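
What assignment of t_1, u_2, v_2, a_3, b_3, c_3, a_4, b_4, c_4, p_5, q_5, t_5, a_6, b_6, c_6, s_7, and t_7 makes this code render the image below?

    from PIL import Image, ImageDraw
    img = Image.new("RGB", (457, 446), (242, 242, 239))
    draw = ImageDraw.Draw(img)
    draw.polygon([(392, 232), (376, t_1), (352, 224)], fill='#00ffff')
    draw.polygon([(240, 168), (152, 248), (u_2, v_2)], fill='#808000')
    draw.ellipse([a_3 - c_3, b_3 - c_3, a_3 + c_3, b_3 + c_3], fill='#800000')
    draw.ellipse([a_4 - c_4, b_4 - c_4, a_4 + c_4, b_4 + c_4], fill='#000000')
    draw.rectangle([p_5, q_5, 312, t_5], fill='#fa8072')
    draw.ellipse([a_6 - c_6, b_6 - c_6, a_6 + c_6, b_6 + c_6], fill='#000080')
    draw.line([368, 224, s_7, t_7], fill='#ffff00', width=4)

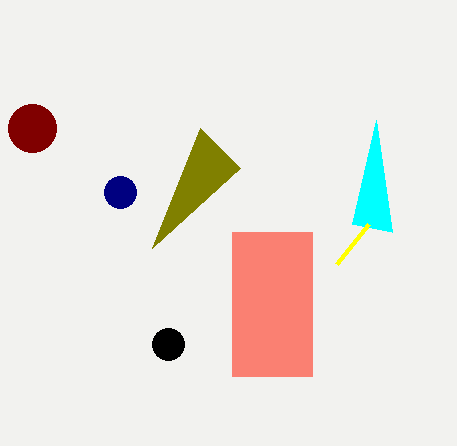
t_1 = 120, u_2 = 200, v_2 = 128, a_3 = 32, b_3 = 128, c_3 = 24, a_4 = 168, b_4 = 344, c_4 = 16, p_5 = 232, q_5 = 232, t_5 = 376, a_6 = 120, b_6 = 192, c_6 = 16, s_7 = 336, t_7 = 264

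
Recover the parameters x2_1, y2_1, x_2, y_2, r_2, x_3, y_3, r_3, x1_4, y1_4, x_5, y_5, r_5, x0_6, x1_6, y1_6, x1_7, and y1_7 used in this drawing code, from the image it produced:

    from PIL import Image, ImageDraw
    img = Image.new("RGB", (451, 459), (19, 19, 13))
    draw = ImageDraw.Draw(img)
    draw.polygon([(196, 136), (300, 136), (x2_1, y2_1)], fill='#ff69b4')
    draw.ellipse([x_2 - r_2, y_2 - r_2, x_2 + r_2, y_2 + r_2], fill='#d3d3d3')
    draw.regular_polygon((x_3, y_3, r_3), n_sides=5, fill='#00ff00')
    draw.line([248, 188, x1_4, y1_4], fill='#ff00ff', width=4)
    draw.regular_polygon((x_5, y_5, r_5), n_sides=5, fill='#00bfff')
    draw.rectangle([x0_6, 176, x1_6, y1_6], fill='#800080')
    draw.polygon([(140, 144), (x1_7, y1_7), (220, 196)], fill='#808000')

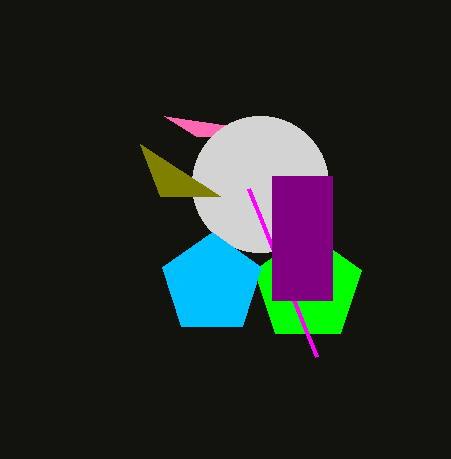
x2_1 = 164
y2_1 = 116
x_2 = 260
y_2 = 184
r_2 = 68
x_3 = 308
y_3 = 288
r_3 = 56
x1_4 = 316
y1_4 = 356
x_5 = 212
y_5 = 284
r_5 = 52
x0_6 = 272
x1_6 = 332
y1_6 = 300
x1_7 = 160
y1_7 = 196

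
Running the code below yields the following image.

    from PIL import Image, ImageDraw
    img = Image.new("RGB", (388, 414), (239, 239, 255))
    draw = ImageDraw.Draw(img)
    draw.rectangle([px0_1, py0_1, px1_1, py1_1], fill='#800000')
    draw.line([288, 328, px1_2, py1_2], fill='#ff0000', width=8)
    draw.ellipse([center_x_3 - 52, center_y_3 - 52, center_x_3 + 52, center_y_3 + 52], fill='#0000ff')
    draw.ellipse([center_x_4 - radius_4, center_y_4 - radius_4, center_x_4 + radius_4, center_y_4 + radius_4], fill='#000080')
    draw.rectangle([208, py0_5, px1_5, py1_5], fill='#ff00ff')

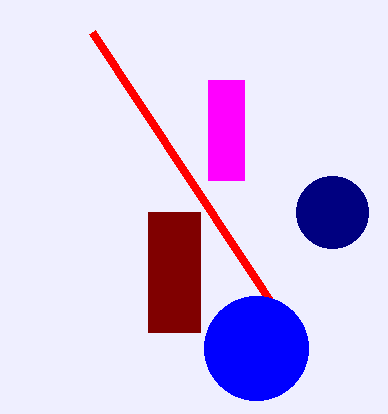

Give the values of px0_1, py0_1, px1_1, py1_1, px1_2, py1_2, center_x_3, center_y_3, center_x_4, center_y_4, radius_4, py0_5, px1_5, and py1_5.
px0_1 = 148; py0_1 = 212; px1_1 = 200; py1_1 = 332; px1_2 = 92; py1_2 = 32; center_x_3 = 256; center_y_3 = 348; center_x_4 = 332; center_y_4 = 212; radius_4 = 36; py0_5 = 80; px1_5 = 244; py1_5 = 180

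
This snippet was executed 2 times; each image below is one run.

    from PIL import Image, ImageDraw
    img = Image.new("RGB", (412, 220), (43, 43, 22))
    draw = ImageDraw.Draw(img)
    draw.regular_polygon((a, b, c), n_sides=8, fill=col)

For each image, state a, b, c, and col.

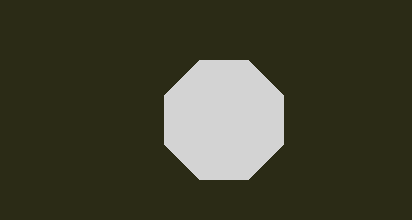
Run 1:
a = 224
b = 120
c = 64
col = 'lightgray'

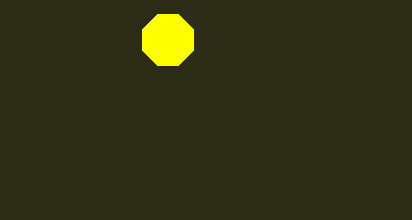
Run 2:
a = 168; b = 40; c = 28; col = 'yellow'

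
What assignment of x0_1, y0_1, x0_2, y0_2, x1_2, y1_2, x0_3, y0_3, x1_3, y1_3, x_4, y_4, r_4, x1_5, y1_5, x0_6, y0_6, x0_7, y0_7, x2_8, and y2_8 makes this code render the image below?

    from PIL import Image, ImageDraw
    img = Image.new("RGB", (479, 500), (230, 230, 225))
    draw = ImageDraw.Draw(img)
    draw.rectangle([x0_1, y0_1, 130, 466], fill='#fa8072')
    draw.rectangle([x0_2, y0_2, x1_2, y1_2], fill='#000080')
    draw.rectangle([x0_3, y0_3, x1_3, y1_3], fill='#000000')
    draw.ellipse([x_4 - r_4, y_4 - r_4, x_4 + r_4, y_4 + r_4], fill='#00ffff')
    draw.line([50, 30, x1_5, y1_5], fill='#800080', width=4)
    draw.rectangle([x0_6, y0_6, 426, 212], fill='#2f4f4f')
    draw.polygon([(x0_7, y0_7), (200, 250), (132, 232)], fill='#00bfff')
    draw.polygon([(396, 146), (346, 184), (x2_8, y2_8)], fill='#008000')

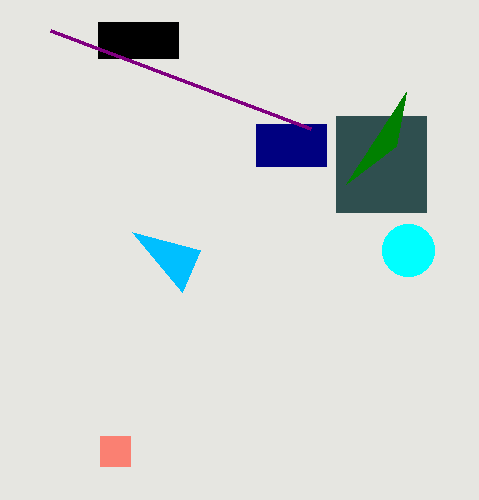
x0_1 = 100; y0_1 = 436; x0_2 = 256; y0_2 = 124; x1_2 = 326; y1_2 = 166; x0_3 = 98; y0_3 = 22; x1_3 = 178; y1_3 = 58; x_4 = 408; y_4 = 250; r_4 = 26; x1_5 = 310; y1_5 = 128; x0_6 = 336; y0_6 = 116; x0_7 = 182; y0_7 = 292; x2_8 = 406; y2_8 = 92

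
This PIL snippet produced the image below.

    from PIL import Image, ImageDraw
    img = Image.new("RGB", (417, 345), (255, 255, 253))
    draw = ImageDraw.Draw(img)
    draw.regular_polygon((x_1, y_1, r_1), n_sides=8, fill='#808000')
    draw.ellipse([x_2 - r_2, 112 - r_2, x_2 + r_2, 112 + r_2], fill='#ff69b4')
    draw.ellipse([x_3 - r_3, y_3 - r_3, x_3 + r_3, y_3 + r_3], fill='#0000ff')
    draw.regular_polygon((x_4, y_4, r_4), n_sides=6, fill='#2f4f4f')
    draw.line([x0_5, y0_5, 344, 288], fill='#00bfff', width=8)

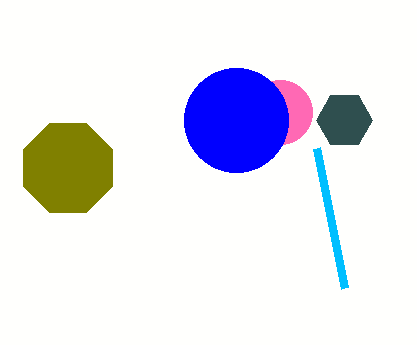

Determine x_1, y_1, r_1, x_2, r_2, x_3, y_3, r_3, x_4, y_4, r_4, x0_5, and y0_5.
x_1 = 68; y_1 = 168; r_1 = 48; x_2 = 280; r_2 = 32; x_3 = 236; y_3 = 120; r_3 = 52; x_4 = 344; y_4 = 120; r_4 = 28; x0_5 = 316; y0_5 = 148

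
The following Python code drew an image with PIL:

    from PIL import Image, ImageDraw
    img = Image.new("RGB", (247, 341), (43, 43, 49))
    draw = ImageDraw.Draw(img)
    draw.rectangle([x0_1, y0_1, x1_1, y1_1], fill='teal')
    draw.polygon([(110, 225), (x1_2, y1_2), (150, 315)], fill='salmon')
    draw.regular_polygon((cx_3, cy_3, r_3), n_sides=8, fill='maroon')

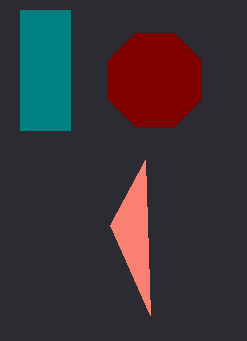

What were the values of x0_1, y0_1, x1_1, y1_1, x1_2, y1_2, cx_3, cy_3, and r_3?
x0_1 = 20
y0_1 = 10
x1_1 = 70
y1_1 = 130
x1_2 = 145
y1_2 = 160
cx_3 = 155
cy_3 = 80
r_3 = 50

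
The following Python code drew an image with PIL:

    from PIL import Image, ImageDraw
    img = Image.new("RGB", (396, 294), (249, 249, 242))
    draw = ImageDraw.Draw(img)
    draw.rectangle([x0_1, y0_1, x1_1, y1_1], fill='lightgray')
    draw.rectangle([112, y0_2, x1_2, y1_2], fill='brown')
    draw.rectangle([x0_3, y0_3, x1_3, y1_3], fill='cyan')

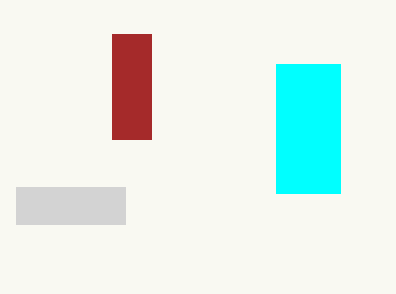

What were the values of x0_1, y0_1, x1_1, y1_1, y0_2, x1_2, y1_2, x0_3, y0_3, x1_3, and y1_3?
x0_1 = 16
y0_1 = 187
x1_1 = 125
y1_1 = 224
y0_2 = 34
x1_2 = 151
y1_2 = 139
x0_3 = 276
y0_3 = 64
x1_3 = 340
y1_3 = 193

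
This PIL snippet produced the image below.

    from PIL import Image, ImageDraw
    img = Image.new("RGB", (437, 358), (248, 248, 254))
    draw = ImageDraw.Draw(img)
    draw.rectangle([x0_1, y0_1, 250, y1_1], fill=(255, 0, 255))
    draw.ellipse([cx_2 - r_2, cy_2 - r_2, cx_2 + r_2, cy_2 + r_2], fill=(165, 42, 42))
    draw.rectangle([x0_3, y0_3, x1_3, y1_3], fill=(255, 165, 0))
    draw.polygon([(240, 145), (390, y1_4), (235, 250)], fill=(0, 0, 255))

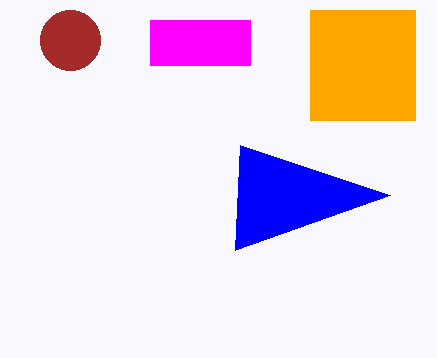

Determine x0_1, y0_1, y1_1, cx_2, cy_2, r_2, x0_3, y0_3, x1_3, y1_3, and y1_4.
x0_1 = 150; y0_1 = 20; y1_1 = 65; cx_2 = 70; cy_2 = 40; r_2 = 30; x0_3 = 310; y0_3 = 10; x1_3 = 415; y1_3 = 120; y1_4 = 195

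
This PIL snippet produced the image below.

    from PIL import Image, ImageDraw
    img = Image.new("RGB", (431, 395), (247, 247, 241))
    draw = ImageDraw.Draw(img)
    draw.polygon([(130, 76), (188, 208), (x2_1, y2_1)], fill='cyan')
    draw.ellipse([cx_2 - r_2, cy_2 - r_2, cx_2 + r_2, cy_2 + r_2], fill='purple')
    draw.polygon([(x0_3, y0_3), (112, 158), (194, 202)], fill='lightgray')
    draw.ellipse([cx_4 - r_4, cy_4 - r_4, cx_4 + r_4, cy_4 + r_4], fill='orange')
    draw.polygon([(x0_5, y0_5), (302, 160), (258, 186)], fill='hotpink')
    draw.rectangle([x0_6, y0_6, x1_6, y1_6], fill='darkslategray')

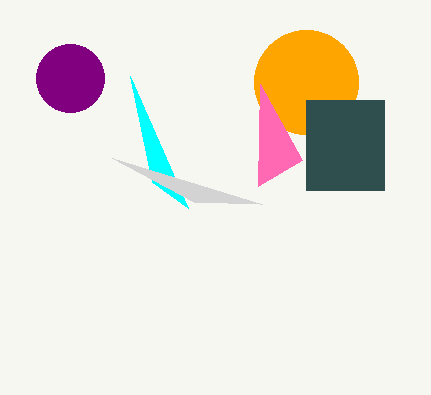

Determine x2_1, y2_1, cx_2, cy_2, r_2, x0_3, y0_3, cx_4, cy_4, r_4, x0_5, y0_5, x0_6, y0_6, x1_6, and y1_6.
x2_1 = 152; y2_1 = 182; cx_2 = 70; cy_2 = 78; r_2 = 34; x0_3 = 262; y0_3 = 204; cx_4 = 306; cy_4 = 82; r_4 = 52; x0_5 = 260; y0_5 = 84; x0_6 = 306; y0_6 = 100; x1_6 = 384; y1_6 = 190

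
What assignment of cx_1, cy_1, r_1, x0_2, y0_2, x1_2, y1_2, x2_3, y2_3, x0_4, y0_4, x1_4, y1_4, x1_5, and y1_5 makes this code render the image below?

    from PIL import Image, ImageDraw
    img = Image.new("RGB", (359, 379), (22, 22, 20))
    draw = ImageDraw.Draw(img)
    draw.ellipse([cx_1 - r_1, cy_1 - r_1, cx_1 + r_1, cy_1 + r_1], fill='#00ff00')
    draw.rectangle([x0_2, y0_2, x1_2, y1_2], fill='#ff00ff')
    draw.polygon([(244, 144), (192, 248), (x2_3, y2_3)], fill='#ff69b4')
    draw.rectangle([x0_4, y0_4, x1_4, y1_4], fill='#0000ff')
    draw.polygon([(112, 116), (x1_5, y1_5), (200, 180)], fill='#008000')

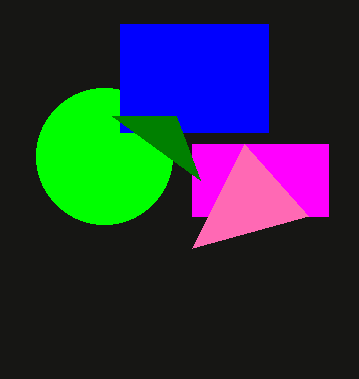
cx_1 = 104; cy_1 = 156; r_1 = 68; x0_2 = 192; y0_2 = 144; x1_2 = 328; y1_2 = 216; x2_3 = 308; y2_3 = 216; x0_4 = 120; y0_4 = 24; x1_4 = 268; y1_4 = 132; x1_5 = 176; y1_5 = 116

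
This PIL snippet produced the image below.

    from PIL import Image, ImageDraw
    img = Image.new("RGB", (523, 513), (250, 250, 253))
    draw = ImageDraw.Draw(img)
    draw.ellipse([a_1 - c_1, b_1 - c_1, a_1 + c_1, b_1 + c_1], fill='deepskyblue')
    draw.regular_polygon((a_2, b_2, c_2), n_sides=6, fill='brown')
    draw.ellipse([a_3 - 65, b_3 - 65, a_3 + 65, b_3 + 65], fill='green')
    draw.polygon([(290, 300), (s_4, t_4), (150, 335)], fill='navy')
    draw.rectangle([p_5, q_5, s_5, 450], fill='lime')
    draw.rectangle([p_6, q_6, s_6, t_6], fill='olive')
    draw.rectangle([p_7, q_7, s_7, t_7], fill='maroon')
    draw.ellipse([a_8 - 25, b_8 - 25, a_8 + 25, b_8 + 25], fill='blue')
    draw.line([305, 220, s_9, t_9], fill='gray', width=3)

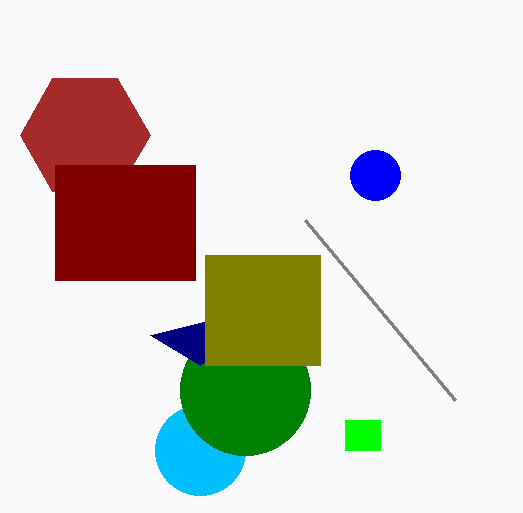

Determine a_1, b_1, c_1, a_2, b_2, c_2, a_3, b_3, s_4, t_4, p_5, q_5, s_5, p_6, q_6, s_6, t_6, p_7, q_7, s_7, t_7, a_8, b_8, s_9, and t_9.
a_1 = 200; b_1 = 450; c_1 = 45; a_2 = 85; b_2 = 135; c_2 = 65; a_3 = 245; b_3 = 390; s_4 = 200; t_4 = 365; p_5 = 345; q_5 = 420; s_5 = 380; p_6 = 205; q_6 = 255; s_6 = 320; t_6 = 365; p_7 = 55; q_7 = 165; s_7 = 195; t_7 = 280; a_8 = 375; b_8 = 175; s_9 = 455; t_9 = 400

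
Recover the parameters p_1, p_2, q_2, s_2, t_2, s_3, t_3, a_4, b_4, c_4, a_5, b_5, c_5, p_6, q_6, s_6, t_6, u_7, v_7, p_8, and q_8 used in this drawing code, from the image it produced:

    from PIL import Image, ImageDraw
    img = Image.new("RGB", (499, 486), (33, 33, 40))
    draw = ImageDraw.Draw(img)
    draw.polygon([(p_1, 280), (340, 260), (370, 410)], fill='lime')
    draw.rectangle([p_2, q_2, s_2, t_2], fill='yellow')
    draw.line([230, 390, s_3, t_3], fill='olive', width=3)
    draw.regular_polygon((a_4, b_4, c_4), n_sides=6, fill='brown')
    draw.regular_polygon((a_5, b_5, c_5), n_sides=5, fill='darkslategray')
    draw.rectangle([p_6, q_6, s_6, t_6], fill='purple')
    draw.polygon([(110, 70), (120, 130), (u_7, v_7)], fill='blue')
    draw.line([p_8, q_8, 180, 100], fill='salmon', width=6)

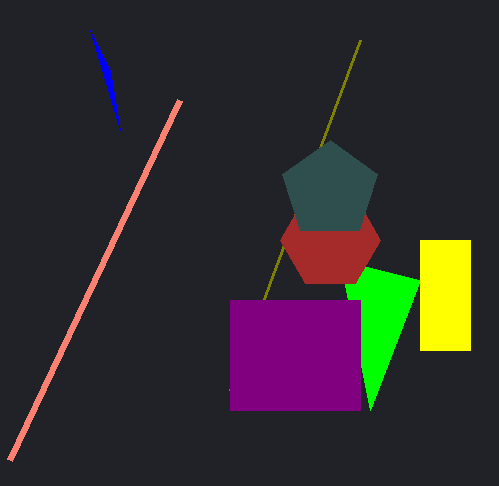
p_1 = 420, p_2 = 420, q_2 = 240, s_2 = 470, t_2 = 350, s_3 = 360, t_3 = 40, a_4 = 330, b_4 = 240, c_4 = 50, a_5 = 330, b_5 = 190, c_5 = 50, p_6 = 230, q_6 = 300, s_6 = 360, t_6 = 410, u_7 = 90, v_7 = 30, p_8 = 10, q_8 = 460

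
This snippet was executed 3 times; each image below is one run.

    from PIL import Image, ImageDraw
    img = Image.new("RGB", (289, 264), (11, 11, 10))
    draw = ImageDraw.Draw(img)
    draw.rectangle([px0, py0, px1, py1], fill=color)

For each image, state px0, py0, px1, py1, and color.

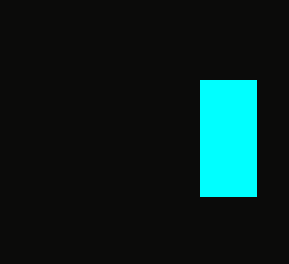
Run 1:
px0 = 200, py0 = 80, px1 = 256, py1 = 196, color = 'cyan'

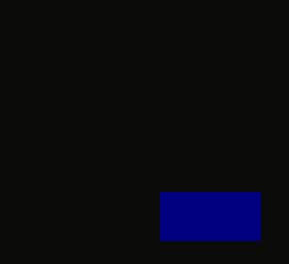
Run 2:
px0 = 160; py0 = 192; px1 = 260; py1 = 240; color = 'navy'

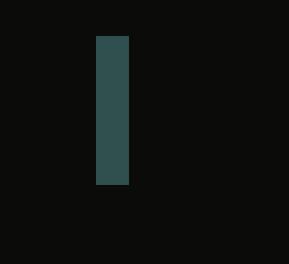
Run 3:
px0 = 96
py0 = 36
px1 = 128
py1 = 184
color = 'darkslategray'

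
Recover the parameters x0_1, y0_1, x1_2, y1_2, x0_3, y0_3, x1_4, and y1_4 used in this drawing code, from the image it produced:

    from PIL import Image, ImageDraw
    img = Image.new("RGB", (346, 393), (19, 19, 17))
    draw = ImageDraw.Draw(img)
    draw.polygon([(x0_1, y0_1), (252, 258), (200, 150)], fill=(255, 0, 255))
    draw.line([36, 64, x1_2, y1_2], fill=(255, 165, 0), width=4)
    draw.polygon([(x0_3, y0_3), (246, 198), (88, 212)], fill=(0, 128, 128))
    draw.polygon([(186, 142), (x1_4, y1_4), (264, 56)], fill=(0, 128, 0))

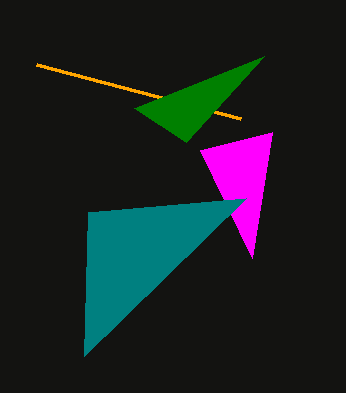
x0_1 = 272; y0_1 = 132; x1_2 = 240; y1_2 = 118; x0_3 = 84; y0_3 = 356; x1_4 = 134; y1_4 = 108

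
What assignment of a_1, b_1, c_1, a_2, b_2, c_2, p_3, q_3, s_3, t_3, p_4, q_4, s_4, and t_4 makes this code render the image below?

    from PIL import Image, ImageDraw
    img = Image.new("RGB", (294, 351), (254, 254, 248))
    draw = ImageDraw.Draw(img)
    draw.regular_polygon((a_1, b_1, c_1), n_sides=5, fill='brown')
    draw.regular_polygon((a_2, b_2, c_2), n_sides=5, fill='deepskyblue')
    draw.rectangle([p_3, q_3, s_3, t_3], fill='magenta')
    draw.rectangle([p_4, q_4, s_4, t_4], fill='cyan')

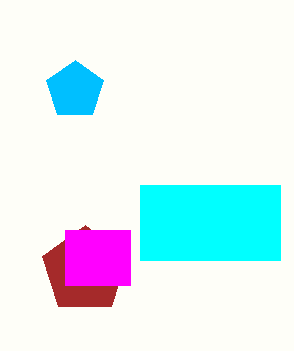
a_1 = 85, b_1 = 270, c_1 = 45, a_2 = 75, b_2 = 90, c_2 = 30, p_3 = 65, q_3 = 230, s_3 = 130, t_3 = 285, p_4 = 140, q_4 = 185, s_4 = 280, t_4 = 260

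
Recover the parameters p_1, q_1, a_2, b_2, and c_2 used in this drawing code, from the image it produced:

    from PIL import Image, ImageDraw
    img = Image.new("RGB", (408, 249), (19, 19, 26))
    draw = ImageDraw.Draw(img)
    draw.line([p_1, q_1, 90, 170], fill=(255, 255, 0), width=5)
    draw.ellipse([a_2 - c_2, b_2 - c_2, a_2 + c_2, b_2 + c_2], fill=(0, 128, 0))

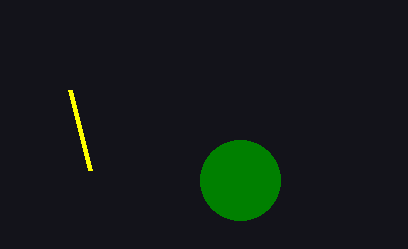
p_1 = 70; q_1 = 90; a_2 = 240; b_2 = 180; c_2 = 40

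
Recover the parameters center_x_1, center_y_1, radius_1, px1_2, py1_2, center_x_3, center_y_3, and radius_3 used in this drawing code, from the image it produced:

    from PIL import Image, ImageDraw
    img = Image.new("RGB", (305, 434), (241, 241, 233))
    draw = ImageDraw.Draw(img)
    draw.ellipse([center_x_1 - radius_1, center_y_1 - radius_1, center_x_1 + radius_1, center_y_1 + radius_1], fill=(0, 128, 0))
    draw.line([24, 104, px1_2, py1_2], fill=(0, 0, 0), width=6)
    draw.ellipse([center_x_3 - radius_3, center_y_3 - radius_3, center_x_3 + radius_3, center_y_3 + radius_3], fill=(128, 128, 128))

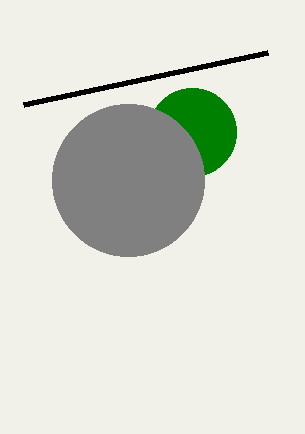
center_x_1 = 192; center_y_1 = 132; radius_1 = 44; px1_2 = 268; py1_2 = 52; center_x_3 = 128; center_y_3 = 180; radius_3 = 76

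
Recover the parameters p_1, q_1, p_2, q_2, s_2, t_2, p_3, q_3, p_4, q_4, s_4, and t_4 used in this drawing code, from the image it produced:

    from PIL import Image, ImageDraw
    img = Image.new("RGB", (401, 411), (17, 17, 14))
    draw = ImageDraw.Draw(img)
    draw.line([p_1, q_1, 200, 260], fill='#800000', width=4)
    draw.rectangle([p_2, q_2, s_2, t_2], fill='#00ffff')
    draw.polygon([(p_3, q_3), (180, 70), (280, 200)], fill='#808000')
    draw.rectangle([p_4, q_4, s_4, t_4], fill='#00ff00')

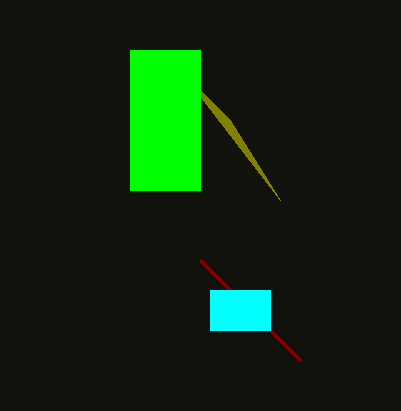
p_1 = 300
q_1 = 360
p_2 = 210
q_2 = 290
s_2 = 270
t_2 = 330
p_3 = 230
q_3 = 120
p_4 = 130
q_4 = 50
s_4 = 200
t_4 = 190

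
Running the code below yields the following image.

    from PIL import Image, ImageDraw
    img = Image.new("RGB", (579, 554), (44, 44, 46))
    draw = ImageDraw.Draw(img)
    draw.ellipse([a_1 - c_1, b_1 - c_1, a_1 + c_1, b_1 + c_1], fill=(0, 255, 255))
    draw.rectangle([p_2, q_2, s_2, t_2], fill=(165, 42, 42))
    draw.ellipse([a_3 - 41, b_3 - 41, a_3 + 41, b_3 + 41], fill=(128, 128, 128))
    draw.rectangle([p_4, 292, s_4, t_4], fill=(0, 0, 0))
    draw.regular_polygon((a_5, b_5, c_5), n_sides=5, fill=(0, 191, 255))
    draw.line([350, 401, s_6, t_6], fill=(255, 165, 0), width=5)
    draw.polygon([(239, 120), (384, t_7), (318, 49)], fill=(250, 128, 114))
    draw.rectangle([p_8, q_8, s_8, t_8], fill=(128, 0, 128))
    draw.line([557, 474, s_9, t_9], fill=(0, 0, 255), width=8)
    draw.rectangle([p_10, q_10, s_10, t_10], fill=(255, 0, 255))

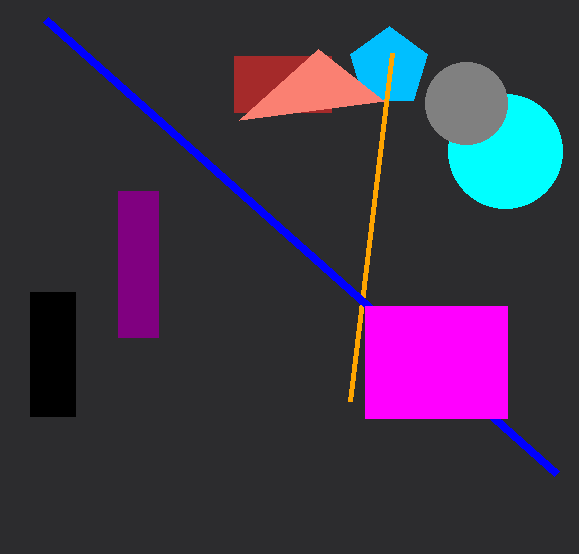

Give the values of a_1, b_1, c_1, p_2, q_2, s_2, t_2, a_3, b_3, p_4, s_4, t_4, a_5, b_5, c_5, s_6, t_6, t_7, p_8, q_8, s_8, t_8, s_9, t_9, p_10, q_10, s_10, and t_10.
a_1 = 505, b_1 = 151, c_1 = 57, p_2 = 234, q_2 = 56, s_2 = 331, t_2 = 112, a_3 = 466, b_3 = 103, p_4 = 30, s_4 = 75, t_4 = 416, a_5 = 389, b_5 = 67, c_5 = 41, s_6 = 392, t_6 = 53, t_7 = 101, p_8 = 118, q_8 = 191, s_8 = 158, t_8 = 337, s_9 = 46, t_9 = 20, p_10 = 365, q_10 = 306, s_10 = 507, t_10 = 418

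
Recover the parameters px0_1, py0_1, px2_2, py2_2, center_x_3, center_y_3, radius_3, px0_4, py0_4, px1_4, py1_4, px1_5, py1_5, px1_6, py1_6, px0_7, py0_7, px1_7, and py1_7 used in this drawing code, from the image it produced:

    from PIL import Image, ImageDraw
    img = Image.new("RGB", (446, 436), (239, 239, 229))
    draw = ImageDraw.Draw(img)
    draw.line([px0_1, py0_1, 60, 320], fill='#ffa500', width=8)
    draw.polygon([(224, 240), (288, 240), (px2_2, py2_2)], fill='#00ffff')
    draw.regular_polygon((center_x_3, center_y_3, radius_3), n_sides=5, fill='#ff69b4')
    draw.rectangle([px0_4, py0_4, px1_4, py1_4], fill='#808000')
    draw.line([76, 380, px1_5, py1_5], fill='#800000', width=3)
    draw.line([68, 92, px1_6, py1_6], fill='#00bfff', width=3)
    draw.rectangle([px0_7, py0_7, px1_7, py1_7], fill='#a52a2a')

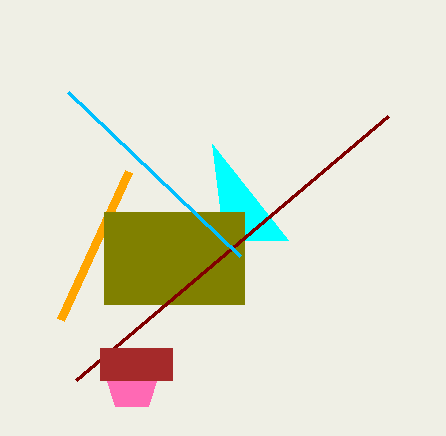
px0_1 = 128
py0_1 = 172
px2_2 = 212
py2_2 = 144
center_x_3 = 132
center_y_3 = 384
radius_3 = 28
px0_4 = 104
py0_4 = 212
px1_4 = 244
py1_4 = 304
px1_5 = 388
py1_5 = 116
px1_6 = 240
py1_6 = 256
px0_7 = 100
py0_7 = 348
px1_7 = 172
py1_7 = 380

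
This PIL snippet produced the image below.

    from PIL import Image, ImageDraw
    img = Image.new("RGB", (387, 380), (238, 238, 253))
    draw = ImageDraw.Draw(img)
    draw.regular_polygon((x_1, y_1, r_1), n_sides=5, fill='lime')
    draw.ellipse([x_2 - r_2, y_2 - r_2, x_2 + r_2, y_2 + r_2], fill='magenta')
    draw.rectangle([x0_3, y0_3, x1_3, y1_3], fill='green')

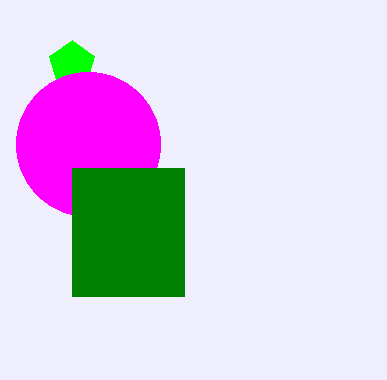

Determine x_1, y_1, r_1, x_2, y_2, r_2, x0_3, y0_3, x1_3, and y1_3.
x_1 = 72; y_1 = 64; r_1 = 24; x_2 = 88; y_2 = 144; r_2 = 72; x0_3 = 72; y0_3 = 168; x1_3 = 184; y1_3 = 296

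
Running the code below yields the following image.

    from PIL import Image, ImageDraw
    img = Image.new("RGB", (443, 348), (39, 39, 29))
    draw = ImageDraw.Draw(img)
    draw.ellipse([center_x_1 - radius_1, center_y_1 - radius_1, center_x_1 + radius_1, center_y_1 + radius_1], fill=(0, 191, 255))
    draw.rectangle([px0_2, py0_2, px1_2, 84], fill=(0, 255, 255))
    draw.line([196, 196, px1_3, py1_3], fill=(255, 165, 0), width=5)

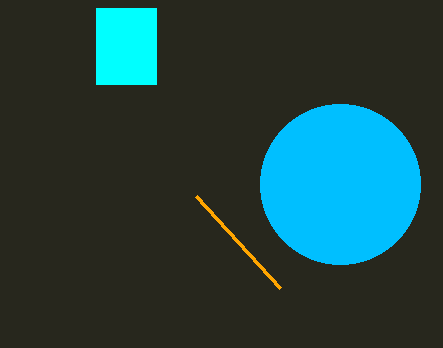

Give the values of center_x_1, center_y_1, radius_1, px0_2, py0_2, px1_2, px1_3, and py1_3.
center_x_1 = 340, center_y_1 = 184, radius_1 = 80, px0_2 = 96, py0_2 = 8, px1_2 = 156, px1_3 = 280, py1_3 = 288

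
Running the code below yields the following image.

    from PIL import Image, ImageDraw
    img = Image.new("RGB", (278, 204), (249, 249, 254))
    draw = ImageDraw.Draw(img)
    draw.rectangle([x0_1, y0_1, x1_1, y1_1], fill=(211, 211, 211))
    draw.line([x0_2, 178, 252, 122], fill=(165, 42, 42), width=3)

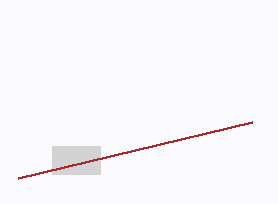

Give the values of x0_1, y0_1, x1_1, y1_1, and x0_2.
x0_1 = 52; y0_1 = 146; x1_1 = 100; y1_1 = 174; x0_2 = 18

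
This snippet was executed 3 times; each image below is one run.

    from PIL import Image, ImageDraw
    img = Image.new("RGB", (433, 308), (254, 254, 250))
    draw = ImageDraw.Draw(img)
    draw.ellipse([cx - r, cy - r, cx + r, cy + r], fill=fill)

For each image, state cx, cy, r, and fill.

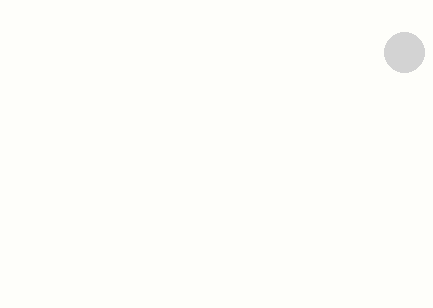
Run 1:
cx = 404, cy = 52, r = 20, fill = 'lightgray'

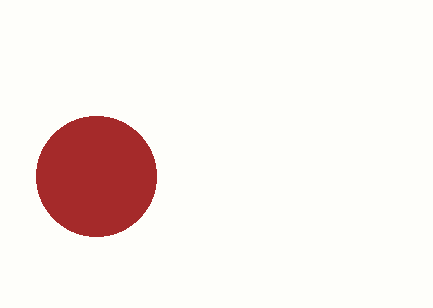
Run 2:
cx = 96
cy = 176
r = 60
fill = 'brown'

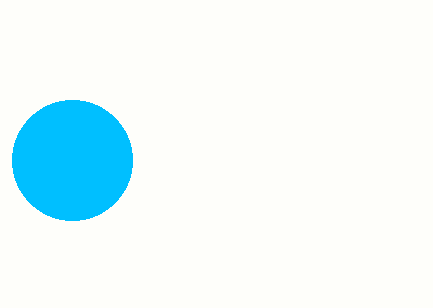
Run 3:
cx = 72
cy = 160
r = 60
fill = 'deepskyblue'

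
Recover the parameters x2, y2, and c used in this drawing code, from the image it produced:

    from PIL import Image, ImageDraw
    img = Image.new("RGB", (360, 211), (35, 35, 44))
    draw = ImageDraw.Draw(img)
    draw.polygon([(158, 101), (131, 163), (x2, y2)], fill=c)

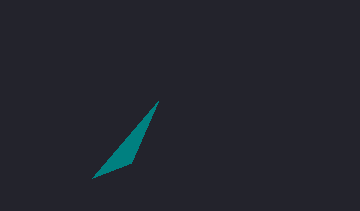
x2 = 92
y2 = 178
c = 'teal'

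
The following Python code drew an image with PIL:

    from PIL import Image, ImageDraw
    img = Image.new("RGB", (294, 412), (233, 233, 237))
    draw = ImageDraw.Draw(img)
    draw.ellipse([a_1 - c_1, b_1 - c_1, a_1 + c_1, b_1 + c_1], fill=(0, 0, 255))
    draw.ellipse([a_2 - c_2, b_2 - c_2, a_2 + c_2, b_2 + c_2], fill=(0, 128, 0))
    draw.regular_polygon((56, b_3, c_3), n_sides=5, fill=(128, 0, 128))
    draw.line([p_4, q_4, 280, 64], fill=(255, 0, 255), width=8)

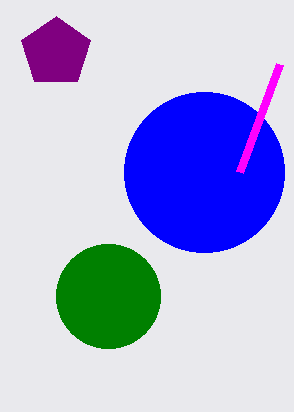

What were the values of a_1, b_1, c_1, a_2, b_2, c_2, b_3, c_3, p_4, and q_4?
a_1 = 204, b_1 = 172, c_1 = 80, a_2 = 108, b_2 = 296, c_2 = 52, b_3 = 52, c_3 = 36, p_4 = 240, q_4 = 172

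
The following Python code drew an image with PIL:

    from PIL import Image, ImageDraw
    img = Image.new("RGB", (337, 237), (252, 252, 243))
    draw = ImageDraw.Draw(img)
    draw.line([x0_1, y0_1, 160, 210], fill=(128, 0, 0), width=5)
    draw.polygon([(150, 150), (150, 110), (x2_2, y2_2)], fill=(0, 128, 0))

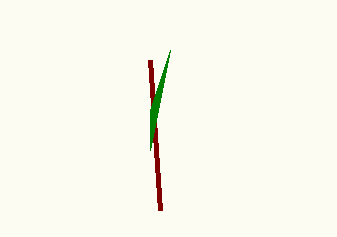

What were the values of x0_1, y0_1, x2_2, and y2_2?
x0_1 = 150; y0_1 = 60; x2_2 = 170; y2_2 = 50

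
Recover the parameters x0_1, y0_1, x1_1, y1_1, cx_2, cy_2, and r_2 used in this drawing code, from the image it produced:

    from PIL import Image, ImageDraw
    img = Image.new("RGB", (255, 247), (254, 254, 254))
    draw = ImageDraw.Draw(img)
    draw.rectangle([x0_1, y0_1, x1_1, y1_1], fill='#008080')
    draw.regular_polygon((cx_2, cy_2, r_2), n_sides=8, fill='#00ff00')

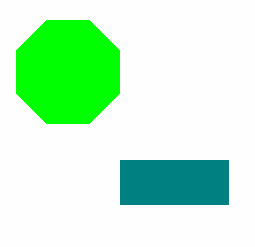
x0_1 = 120, y0_1 = 160, x1_1 = 228, y1_1 = 204, cx_2 = 68, cy_2 = 72, r_2 = 56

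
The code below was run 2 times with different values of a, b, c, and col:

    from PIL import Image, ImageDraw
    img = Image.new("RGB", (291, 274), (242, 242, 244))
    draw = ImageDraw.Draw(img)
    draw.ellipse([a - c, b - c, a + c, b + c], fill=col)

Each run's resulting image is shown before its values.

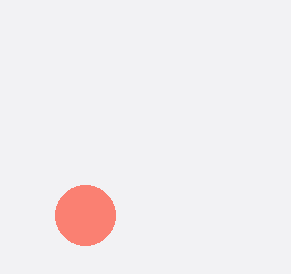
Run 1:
a = 85, b = 215, c = 30, col = 'salmon'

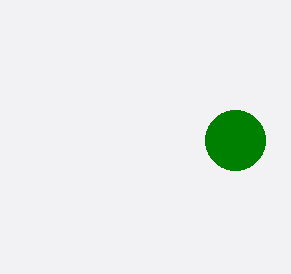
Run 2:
a = 235
b = 140
c = 30
col = 'green'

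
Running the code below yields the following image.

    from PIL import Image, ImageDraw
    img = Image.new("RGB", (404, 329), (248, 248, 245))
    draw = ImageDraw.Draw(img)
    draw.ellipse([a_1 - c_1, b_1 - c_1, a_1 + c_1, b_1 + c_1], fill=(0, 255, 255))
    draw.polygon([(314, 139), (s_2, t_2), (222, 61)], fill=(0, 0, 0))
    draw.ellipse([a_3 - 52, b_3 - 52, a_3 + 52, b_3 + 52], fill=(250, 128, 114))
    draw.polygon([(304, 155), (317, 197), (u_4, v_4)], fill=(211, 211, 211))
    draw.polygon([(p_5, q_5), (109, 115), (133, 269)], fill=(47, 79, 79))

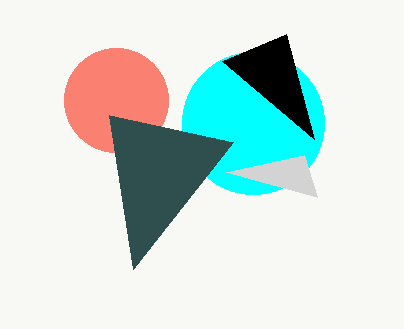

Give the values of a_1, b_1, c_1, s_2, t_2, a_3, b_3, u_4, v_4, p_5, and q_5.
a_1 = 253, b_1 = 123, c_1 = 71, s_2 = 286, t_2 = 34, a_3 = 116, b_3 = 100, u_4 = 226, v_4 = 172, p_5 = 233, q_5 = 142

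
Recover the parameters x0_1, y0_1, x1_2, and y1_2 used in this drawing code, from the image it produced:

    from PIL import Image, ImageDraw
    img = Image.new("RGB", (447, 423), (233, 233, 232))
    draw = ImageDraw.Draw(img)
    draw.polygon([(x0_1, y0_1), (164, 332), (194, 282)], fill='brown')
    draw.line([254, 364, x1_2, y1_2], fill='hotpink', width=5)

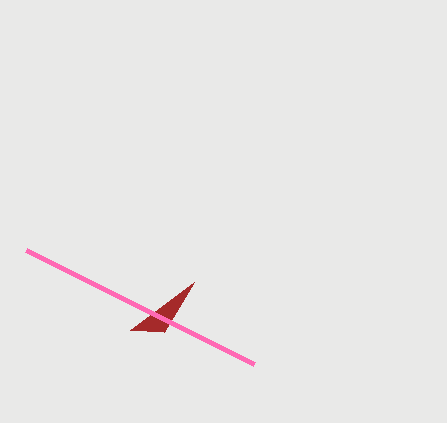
x0_1 = 130; y0_1 = 330; x1_2 = 26; y1_2 = 250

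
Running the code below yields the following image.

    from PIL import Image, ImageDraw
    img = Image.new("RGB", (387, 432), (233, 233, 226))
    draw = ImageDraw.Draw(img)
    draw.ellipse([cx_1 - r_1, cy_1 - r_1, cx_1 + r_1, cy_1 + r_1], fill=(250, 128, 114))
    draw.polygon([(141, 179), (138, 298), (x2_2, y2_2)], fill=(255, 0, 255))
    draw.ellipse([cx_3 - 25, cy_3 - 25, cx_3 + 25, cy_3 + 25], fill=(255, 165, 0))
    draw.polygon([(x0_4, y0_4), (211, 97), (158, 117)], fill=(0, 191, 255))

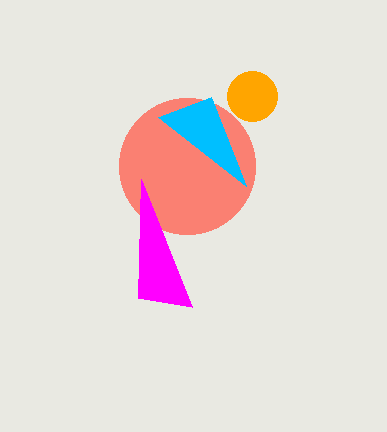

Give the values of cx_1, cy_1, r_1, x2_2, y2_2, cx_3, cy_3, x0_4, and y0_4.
cx_1 = 187
cy_1 = 166
r_1 = 68
x2_2 = 192
y2_2 = 307
cx_3 = 252
cy_3 = 96
x0_4 = 246
y0_4 = 186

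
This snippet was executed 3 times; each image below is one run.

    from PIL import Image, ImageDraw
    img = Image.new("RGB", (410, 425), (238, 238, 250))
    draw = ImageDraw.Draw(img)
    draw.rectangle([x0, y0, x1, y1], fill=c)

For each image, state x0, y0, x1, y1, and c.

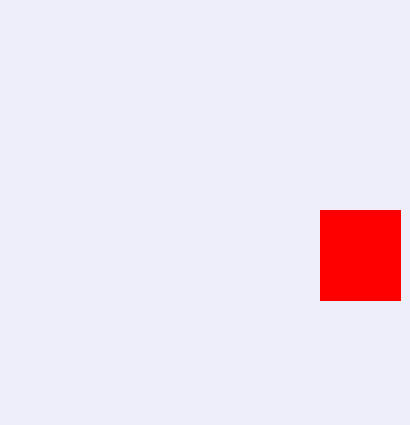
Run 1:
x0 = 320; y0 = 210; x1 = 400; y1 = 300; c = 'red'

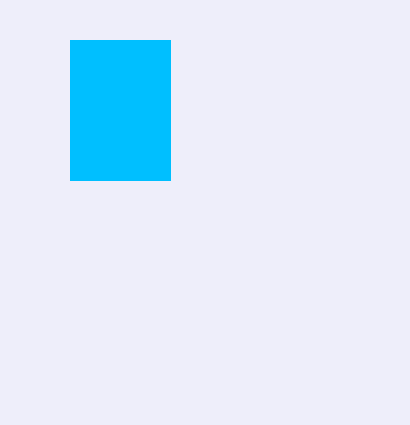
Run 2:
x0 = 70, y0 = 40, x1 = 170, y1 = 180, c = 'deepskyblue'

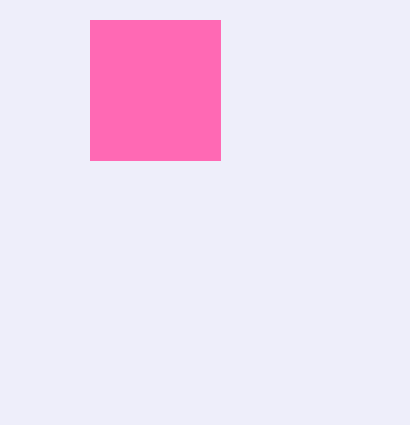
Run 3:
x0 = 90, y0 = 20, x1 = 220, y1 = 160, c = 'hotpink'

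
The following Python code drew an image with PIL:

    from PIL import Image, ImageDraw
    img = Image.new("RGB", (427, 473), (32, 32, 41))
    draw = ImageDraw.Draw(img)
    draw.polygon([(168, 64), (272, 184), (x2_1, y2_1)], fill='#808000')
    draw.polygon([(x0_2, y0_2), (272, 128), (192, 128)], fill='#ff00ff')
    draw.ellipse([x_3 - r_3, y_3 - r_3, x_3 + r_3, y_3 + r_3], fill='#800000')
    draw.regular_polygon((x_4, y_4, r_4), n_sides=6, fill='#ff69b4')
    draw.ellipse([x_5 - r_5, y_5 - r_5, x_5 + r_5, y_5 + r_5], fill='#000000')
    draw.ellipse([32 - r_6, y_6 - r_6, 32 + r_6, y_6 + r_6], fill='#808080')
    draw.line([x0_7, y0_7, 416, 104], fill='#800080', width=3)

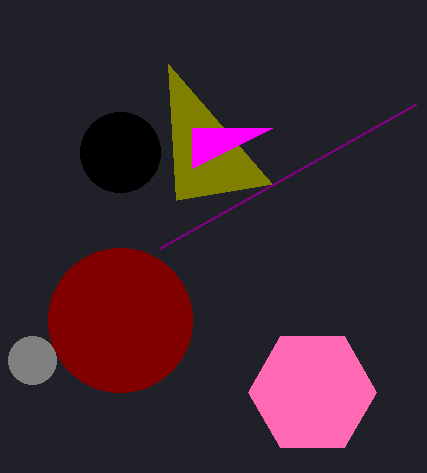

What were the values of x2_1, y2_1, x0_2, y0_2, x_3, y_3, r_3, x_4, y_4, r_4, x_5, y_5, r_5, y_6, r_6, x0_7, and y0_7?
x2_1 = 176, y2_1 = 200, x0_2 = 192, y0_2 = 168, x_3 = 120, y_3 = 320, r_3 = 72, x_4 = 312, y_4 = 392, r_4 = 64, x_5 = 120, y_5 = 152, r_5 = 40, y_6 = 360, r_6 = 24, x0_7 = 160, y0_7 = 248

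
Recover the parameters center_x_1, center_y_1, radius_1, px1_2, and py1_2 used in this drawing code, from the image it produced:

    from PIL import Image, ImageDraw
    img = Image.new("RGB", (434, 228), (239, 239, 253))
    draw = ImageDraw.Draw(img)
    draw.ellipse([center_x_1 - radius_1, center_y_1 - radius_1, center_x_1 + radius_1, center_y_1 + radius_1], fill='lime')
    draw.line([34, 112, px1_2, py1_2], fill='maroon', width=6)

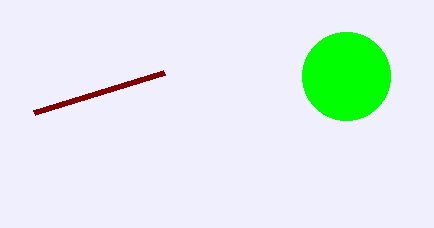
center_x_1 = 346
center_y_1 = 76
radius_1 = 44
px1_2 = 164
py1_2 = 72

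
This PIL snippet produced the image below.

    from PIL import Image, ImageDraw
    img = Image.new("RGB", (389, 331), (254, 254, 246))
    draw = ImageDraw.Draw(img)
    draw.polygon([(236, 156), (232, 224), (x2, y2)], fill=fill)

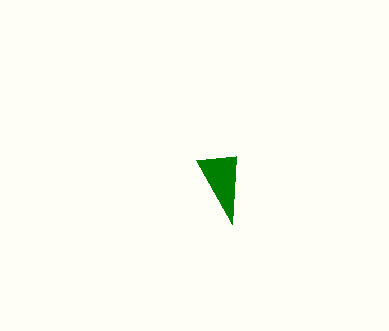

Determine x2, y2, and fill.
x2 = 196
y2 = 160
fill = 'green'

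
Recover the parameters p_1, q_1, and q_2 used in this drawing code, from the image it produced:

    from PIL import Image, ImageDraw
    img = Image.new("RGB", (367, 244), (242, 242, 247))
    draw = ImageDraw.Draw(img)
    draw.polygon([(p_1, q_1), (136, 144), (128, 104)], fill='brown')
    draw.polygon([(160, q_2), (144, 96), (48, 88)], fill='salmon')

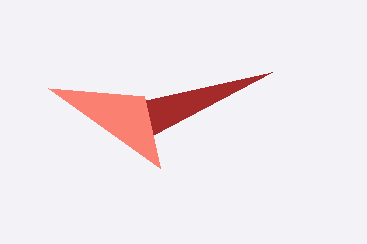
p_1 = 272
q_1 = 72
q_2 = 168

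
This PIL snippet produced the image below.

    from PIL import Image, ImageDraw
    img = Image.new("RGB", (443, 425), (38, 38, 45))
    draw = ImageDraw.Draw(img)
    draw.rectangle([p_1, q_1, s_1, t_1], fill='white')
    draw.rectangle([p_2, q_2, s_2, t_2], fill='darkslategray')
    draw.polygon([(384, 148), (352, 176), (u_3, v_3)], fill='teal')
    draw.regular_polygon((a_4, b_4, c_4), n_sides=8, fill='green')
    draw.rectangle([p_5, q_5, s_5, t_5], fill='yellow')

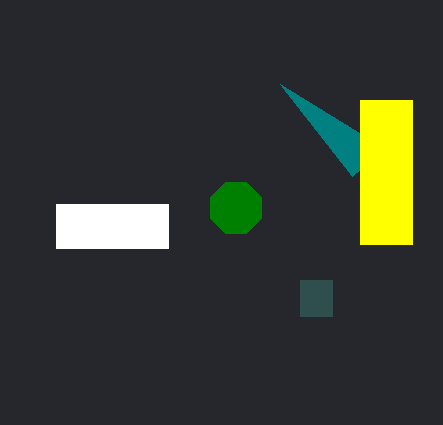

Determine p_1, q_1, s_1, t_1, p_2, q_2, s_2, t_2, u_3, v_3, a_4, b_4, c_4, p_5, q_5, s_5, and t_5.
p_1 = 56; q_1 = 204; s_1 = 168; t_1 = 248; p_2 = 300; q_2 = 280; s_2 = 332; t_2 = 316; u_3 = 280; v_3 = 84; a_4 = 236; b_4 = 208; c_4 = 28; p_5 = 360; q_5 = 100; s_5 = 412; t_5 = 244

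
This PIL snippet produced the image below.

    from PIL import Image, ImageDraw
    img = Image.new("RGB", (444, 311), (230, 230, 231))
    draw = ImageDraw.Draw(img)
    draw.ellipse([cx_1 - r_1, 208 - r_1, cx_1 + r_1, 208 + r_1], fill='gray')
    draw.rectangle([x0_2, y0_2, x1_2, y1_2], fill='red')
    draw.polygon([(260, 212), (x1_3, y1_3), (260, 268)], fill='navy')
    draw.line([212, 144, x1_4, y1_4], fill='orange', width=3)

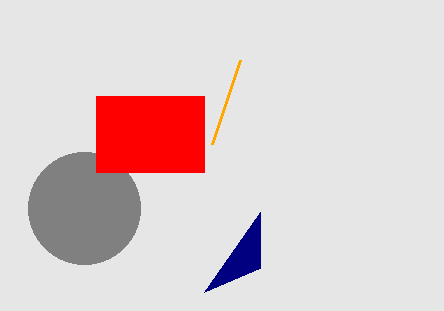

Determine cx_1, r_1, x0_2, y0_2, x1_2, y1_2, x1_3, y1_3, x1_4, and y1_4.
cx_1 = 84, r_1 = 56, x0_2 = 96, y0_2 = 96, x1_2 = 204, y1_2 = 172, x1_3 = 204, y1_3 = 292, x1_4 = 240, y1_4 = 60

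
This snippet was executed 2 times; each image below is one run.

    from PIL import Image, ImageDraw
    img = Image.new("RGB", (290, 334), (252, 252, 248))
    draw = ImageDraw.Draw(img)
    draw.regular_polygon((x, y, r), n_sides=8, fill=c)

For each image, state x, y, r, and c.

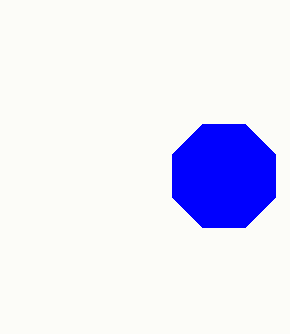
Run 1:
x = 224, y = 176, r = 56, c = 'blue'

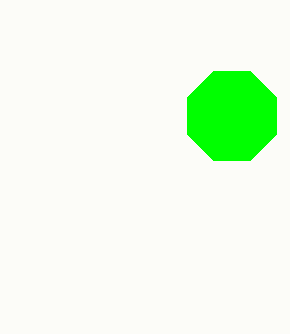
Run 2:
x = 232; y = 116; r = 48; c = 'lime'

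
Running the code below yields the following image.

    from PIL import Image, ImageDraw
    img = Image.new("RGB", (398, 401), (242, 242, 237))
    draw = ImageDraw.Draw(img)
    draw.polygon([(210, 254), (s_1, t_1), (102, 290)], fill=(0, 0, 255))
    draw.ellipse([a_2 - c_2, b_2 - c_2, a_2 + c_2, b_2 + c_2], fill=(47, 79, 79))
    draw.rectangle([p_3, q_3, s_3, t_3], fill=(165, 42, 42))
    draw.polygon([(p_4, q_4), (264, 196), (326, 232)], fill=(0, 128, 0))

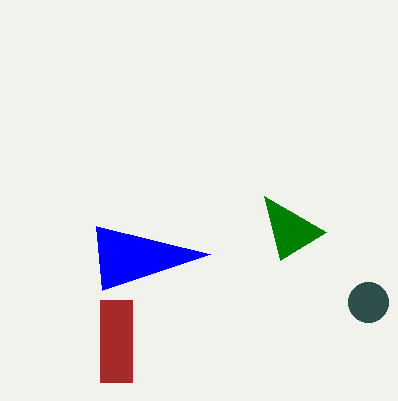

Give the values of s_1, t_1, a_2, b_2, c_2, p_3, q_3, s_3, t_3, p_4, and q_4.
s_1 = 96, t_1 = 226, a_2 = 368, b_2 = 302, c_2 = 20, p_3 = 100, q_3 = 300, s_3 = 132, t_3 = 382, p_4 = 280, q_4 = 260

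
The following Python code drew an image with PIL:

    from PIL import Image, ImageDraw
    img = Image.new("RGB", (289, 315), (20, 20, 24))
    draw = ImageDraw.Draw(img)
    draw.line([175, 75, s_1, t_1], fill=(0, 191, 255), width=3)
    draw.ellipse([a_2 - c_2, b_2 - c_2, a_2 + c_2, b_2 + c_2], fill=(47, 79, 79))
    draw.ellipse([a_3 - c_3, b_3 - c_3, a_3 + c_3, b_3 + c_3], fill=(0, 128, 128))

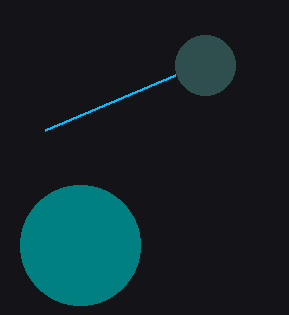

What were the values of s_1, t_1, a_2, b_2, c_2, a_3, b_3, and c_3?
s_1 = 45, t_1 = 130, a_2 = 205, b_2 = 65, c_2 = 30, a_3 = 80, b_3 = 245, c_3 = 60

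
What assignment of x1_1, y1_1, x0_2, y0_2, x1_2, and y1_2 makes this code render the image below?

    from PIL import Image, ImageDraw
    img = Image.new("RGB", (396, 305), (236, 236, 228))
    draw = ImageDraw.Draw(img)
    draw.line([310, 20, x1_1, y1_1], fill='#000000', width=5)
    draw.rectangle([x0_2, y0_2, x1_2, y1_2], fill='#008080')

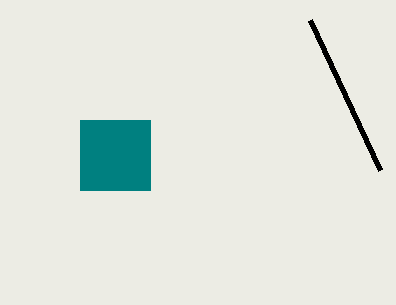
x1_1 = 380
y1_1 = 170
x0_2 = 80
y0_2 = 120
x1_2 = 150
y1_2 = 190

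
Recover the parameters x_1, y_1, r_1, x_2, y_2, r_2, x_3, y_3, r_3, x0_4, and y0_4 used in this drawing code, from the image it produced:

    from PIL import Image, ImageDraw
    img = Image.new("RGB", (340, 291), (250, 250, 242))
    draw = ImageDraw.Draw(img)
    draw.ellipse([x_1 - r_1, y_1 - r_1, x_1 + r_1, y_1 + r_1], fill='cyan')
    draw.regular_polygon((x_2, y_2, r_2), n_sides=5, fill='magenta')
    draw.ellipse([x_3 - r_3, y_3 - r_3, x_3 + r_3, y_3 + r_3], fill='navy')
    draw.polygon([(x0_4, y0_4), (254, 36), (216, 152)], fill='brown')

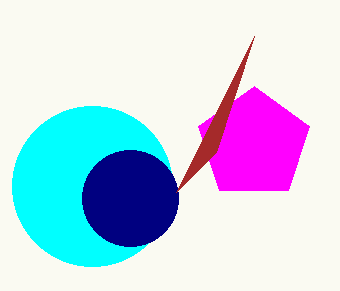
x_1 = 92; y_1 = 186; r_1 = 80; x_2 = 254; y_2 = 144; r_2 = 58; x_3 = 130; y_3 = 198; r_3 = 48; x0_4 = 176; y0_4 = 192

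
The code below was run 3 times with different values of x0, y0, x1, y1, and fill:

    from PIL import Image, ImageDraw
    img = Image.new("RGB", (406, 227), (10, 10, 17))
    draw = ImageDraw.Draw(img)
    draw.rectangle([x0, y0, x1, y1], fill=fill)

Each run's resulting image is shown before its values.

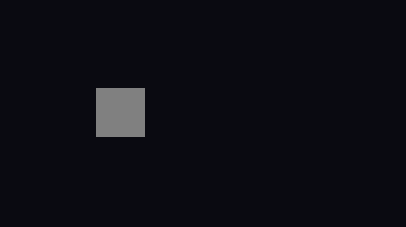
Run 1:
x0 = 96; y0 = 88; x1 = 144; y1 = 136; fill = 'gray'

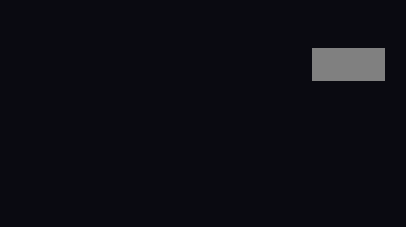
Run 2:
x0 = 312
y0 = 48
x1 = 384
y1 = 80
fill = 'gray'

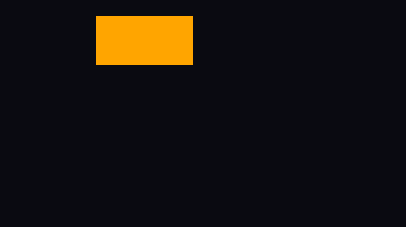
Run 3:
x0 = 96; y0 = 16; x1 = 192; y1 = 64; fill = 'orange'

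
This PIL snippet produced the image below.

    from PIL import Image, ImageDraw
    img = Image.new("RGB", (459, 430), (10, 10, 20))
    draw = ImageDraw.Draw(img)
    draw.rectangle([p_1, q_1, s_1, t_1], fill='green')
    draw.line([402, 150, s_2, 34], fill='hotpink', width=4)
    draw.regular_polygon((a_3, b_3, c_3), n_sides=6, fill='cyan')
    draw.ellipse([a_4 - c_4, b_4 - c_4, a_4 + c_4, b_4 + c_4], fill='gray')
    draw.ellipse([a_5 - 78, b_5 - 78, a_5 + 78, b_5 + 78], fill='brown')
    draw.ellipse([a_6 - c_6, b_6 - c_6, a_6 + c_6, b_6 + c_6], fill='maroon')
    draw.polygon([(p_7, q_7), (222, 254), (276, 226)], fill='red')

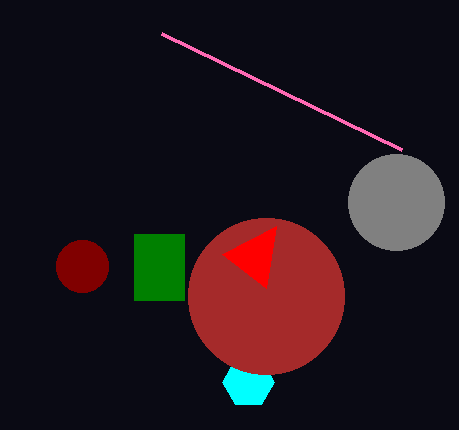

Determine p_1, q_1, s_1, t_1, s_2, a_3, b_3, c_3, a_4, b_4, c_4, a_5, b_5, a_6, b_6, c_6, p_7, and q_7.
p_1 = 134
q_1 = 234
s_1 = 184
t_1 = 300
s_2 = 162
a_3 = 248
b_3 = 382
c_3 = 26
a_4 = 396
b_4 = 202
c_4 = 48
a_5 = 266
b_5 = 296
a_6 = 82
b_6 = 266
c_6 = 26
p_7 = 266
q_7 = 288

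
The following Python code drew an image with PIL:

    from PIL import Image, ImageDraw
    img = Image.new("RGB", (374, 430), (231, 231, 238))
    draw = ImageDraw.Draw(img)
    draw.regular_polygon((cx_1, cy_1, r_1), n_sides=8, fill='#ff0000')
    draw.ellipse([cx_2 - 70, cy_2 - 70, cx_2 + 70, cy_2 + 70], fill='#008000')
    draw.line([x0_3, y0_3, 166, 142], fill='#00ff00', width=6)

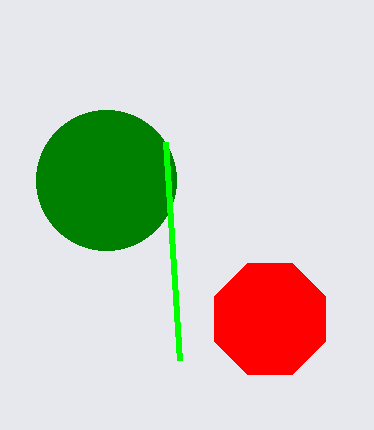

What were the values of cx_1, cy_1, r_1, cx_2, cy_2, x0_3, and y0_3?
cx_1 = 270, cy_1 = 319, r_1 = 60, cx_2 = 106, cy_2 = 180, x0_3 = 180, y0_3 = 360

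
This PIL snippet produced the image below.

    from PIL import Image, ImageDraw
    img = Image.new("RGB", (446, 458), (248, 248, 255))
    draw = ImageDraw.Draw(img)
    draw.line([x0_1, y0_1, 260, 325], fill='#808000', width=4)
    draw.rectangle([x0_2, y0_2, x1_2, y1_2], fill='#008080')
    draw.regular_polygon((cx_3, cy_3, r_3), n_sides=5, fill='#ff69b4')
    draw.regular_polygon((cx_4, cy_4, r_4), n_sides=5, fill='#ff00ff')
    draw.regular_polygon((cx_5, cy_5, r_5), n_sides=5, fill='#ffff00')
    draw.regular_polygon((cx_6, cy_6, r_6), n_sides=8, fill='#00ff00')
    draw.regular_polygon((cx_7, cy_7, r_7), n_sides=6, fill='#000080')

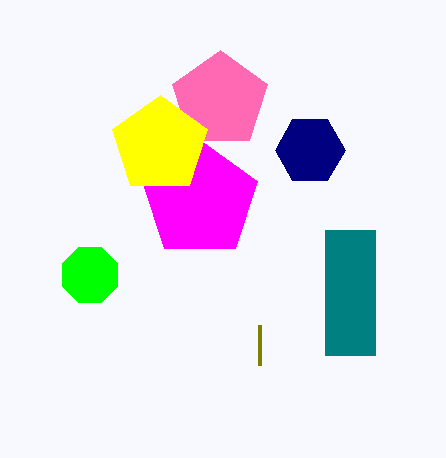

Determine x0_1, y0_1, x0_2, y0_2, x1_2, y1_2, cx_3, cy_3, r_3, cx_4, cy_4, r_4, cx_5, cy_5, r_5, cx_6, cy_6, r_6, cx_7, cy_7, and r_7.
x0_1 = 260; y0_1 = 365; x0_2 = 325; y0_2 = 230; x1_2 = 375; y1_2 = 355; cx_3 = 220; cy_3 = 100; r_3 = 50; cx_4 = 200; cy_4 = 200; r_4 = 60; cx_5 = 160; cy_5 = 145; r_5 = 50; cx_6 = 90; cy_6 = 275; r_6 = 30; cx_7 = 310; cy_7 = 150; r_7 = 35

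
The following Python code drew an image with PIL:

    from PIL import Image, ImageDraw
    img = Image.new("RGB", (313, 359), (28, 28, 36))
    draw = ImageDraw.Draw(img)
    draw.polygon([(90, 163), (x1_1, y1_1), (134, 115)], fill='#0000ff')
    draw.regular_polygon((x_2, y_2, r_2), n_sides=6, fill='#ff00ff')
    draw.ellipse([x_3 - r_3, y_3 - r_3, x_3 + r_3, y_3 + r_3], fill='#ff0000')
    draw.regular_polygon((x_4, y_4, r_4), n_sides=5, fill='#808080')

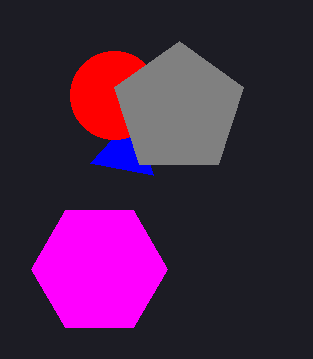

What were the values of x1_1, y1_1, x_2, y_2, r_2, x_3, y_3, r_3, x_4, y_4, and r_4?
x1_1 = 153
y1_1 = 175
x_2 = 99
y_2 = 269
r_2 = 68
x_3 = 114
y_3 = 95
r_3 = 44
x_4 = 179
y_4 = 109
r_4 = 68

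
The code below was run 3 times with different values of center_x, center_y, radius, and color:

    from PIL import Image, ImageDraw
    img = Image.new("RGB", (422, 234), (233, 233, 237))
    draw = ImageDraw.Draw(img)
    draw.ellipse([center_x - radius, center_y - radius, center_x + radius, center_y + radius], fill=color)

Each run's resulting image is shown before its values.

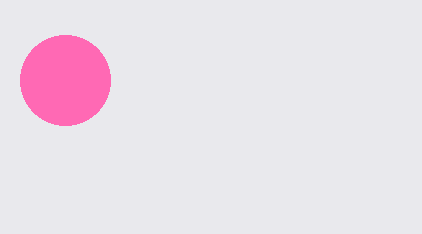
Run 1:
center_x = 65, center_y = 80, radius = 45, color = 'hotpink'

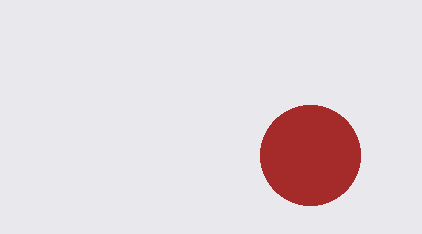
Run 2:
center_x = 310
center_y = 155
radius = 50
color = 'brown'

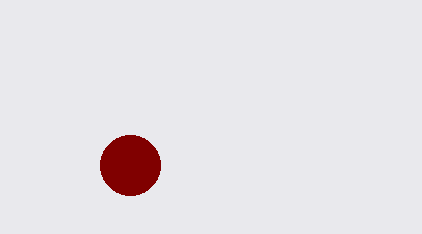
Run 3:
center_x = 130
center_y = 165
radius = 30
color = 'maroon'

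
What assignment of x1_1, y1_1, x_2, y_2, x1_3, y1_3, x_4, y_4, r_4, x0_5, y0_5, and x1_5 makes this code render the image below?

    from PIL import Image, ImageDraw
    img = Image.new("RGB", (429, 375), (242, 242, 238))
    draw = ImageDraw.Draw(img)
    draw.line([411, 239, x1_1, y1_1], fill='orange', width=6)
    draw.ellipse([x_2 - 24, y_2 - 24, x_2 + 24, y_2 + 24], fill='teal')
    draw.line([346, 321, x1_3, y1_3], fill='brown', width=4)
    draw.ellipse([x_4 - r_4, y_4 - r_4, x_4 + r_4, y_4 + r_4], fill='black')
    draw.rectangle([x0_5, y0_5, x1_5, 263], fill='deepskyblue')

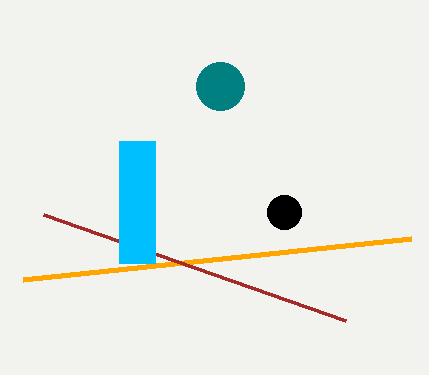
x1_1 = 23; y1_1 = 280; x_2 = 220; y_2 = 86; x1_3 = 44; y1_3 = 215; x_4 = 284; y_4 = 212; r_4 = 17; x0_5 = 119; y0_5 = 141; x1_5 = 155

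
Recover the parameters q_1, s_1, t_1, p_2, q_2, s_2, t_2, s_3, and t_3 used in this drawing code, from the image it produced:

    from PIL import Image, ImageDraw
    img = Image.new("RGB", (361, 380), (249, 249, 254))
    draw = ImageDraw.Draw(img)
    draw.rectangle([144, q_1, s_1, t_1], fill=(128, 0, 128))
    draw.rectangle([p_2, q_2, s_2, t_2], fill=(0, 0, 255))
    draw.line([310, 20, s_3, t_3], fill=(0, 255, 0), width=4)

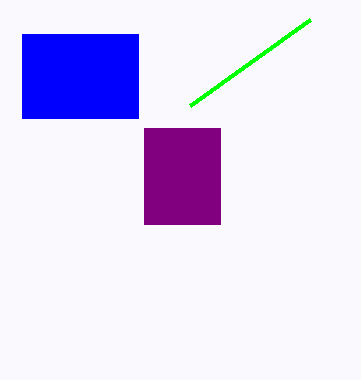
q_1 = 128
s_1 = 220
t_1 = 224
p_2 = 22
q_2 = 34
s_2 = 138
t_2 = 118
s_3 = 190
t_3 = 106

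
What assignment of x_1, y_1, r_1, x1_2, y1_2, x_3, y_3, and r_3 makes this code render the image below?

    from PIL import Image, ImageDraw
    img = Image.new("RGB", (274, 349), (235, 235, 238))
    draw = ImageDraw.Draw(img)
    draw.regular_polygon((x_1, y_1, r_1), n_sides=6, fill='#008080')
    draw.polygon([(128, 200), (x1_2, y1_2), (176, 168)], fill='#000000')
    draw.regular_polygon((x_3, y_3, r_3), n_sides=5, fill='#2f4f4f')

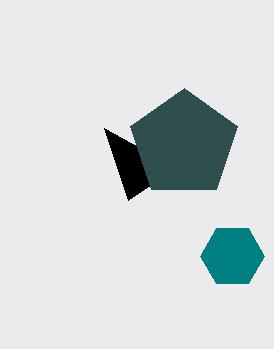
x_1 = 232
y_1 = 256
r_1 = 32
x1_2 = 104
y1_2 = 128
x_3 = 184
y_3 = 144
r_3 = 56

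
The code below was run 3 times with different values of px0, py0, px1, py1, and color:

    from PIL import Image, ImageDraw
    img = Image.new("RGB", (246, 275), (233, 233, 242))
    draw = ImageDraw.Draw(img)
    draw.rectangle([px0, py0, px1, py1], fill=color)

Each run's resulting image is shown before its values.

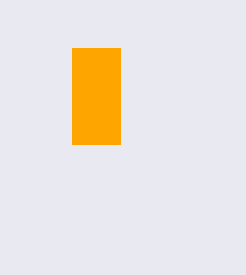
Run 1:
px0 = 72, py0 = 48, px1 = 120, py1 = 144, color = 'orange'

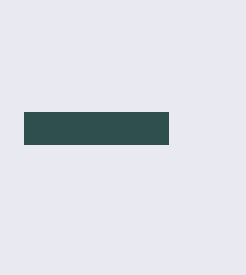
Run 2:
px0 = 24, py0 = 112, px1 = 168, py1 = 144, color = 'darkslategray'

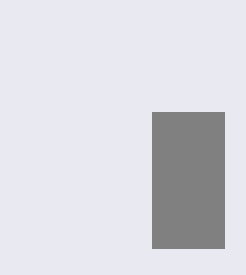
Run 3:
px0 = 152, py0 = 112, px1 = 224, py1 = 248, color = 'gray'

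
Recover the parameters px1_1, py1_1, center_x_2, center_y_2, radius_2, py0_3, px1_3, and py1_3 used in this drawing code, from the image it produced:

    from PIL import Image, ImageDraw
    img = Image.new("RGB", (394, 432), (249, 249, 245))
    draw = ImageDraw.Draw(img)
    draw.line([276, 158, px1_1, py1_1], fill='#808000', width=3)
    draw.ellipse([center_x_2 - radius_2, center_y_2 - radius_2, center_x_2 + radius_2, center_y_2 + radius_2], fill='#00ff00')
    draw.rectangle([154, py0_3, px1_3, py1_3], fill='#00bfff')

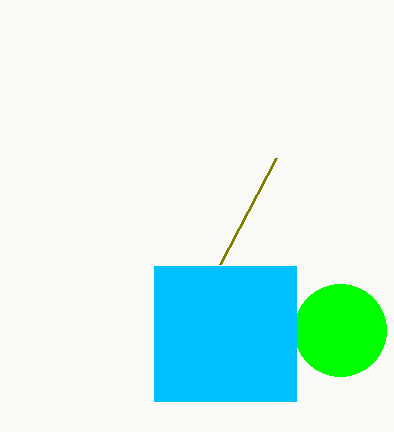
px1_1 = 220
py1_1 = 264
center_x_2 = 340
center_y_2 = 330
radius_2 = 46
py0_3 = 266
px1_3 = 296
py1_3 = 401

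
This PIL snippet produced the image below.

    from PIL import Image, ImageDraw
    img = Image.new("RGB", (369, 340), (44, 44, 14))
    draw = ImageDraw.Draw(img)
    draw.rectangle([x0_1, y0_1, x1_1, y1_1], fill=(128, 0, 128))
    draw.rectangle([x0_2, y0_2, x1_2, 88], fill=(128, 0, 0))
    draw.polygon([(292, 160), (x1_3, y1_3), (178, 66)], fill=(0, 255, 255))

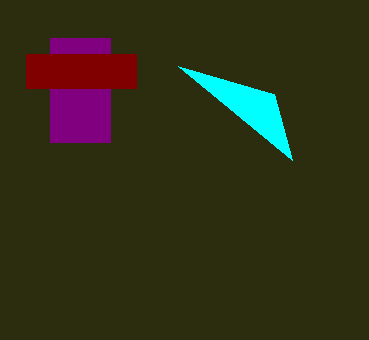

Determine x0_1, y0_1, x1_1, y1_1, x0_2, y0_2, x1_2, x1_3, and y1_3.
x0_1 = 50; y0_1 = 38; x1_1 = 110; y1_1 = 142; x0_2 = 26; y0_2 = 54; x1_2 = 136; x1_3 = 274; y1_3 = 94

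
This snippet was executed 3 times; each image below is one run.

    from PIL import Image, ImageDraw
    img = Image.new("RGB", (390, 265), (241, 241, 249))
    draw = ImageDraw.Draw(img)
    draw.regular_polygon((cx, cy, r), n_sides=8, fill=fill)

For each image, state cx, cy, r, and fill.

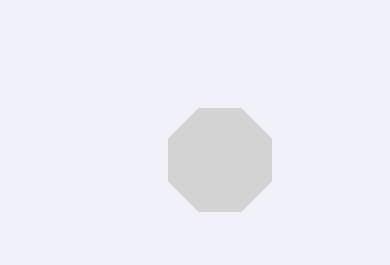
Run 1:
cx = 220, cy = 160, r = 56, fill = 'lightgray'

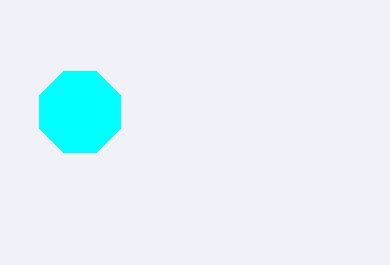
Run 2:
cx = 80; cy = 112; r = 44; fill = 'cyan'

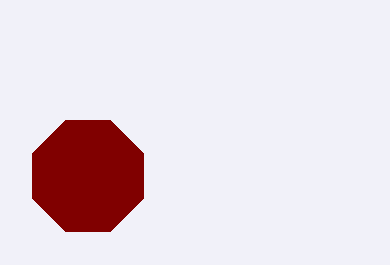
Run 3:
cx = 88
cy = 176
r = 60
fill = 'maroon'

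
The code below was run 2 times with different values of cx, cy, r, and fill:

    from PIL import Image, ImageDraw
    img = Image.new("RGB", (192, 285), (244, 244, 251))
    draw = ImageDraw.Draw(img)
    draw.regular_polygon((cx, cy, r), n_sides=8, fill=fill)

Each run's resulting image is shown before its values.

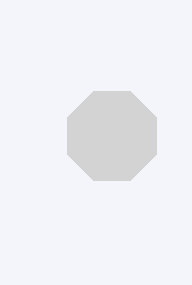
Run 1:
cx = 112
cy = 136
r = 48
fill = 'lightgray'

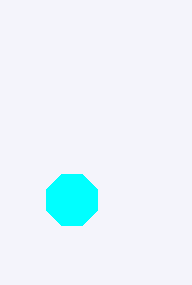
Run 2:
cx = 72; cy = 200; r = 28; fill = 'cyan'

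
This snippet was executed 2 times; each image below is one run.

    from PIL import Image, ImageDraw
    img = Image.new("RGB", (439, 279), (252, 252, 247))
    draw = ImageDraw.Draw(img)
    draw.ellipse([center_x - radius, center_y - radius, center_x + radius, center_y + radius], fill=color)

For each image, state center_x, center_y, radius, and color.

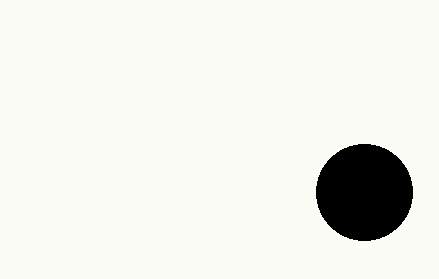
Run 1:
center_x = 364; center_y = 192; radius = 48; color = 'black'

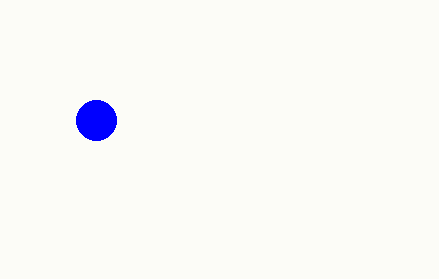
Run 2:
center_x = 96; center_y = 120; radius = 20; color = 'blue'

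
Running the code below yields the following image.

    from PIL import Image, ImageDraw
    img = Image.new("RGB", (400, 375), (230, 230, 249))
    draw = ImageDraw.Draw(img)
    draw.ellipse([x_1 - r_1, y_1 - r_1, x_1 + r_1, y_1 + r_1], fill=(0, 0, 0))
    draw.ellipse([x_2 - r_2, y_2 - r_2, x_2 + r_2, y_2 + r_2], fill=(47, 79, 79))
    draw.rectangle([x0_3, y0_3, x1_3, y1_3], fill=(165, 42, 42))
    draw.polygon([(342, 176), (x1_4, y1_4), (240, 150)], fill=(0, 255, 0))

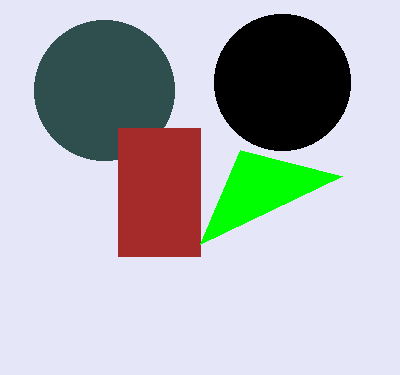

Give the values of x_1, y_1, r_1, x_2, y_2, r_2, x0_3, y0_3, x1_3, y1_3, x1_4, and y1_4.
x_1 = 282, y_1 = 82, r_1 = 68, x_2 = 104, y_2 = 90, r_2 = 70, x0_3 = 118, y0_3 = 128, x1_3 = 200, y1_3 = 256, x1_4 = 200, y1_4 = 244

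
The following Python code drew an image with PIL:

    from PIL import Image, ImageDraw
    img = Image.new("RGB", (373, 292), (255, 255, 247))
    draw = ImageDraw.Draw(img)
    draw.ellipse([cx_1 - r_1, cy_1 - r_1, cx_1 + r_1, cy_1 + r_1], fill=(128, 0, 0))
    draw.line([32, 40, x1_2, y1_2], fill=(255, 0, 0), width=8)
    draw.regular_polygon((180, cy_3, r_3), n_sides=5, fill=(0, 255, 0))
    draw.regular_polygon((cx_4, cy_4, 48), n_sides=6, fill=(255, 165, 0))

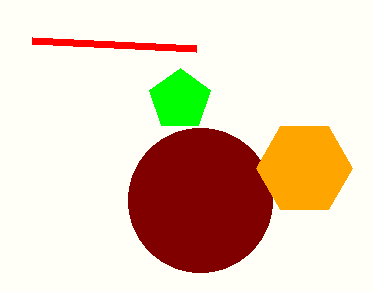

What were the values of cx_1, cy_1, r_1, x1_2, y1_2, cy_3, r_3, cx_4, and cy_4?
cx_1 = 200
cy_1 = 200
r_1 = 72
x1_2 = 196
y1_2 = 48
cy_3 = 100
r_3 = 32
cx_4 = 304
cy_4 = 168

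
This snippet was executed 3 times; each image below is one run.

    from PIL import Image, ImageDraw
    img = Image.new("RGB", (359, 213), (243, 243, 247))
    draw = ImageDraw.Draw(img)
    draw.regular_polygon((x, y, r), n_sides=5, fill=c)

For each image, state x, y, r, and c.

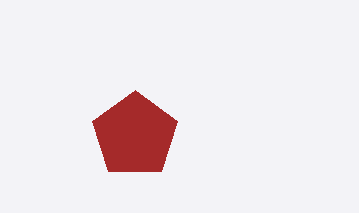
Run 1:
x = 135; y = 135; r = 45; c = 'brown'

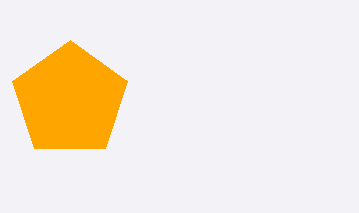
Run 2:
x = 70, y = 100, r = 60, c = 'orange'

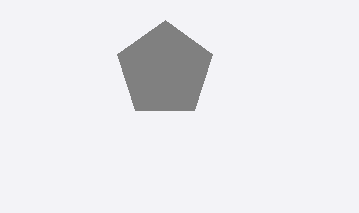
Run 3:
x = 165
y = 70
r = 50
c = 'gray'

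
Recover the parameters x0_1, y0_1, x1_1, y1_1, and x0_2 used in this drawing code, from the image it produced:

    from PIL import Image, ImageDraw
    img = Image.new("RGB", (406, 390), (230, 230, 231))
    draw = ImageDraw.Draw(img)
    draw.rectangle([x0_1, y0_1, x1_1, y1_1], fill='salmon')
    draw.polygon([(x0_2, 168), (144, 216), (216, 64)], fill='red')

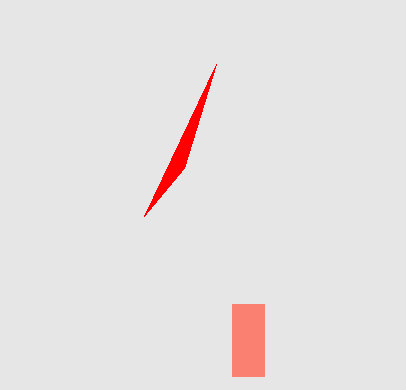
x0_1 = 232; y0_1 = 304; x1_1 = 264; y1_1 = 376; x0_2 = 184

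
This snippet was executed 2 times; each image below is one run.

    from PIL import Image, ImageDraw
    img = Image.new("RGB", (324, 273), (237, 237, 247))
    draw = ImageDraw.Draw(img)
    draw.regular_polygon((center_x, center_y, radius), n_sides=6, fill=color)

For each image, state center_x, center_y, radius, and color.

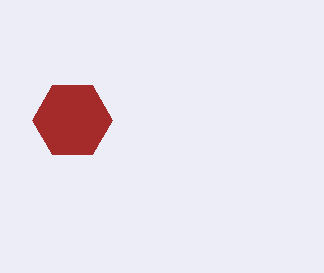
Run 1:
center_x = 72, center_y = 120, radius = 40, color = 'brown'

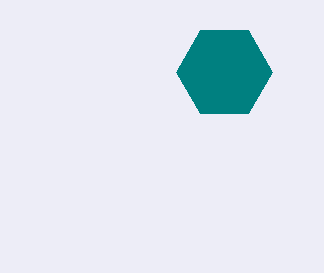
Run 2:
center_x = 224, center_y = 72, radius = 48, color = 'teal'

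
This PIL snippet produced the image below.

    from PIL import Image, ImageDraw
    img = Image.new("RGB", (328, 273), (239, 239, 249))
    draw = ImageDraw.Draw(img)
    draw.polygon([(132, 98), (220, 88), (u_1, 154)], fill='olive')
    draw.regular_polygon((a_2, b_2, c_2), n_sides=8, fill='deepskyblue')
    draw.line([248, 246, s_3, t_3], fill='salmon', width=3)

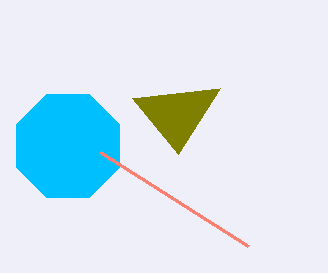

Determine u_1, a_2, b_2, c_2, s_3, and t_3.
u_1 = 178; a_2 = 68; b_2 = 146; c_2 = 56; s_3 = 100; t_3 = 152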